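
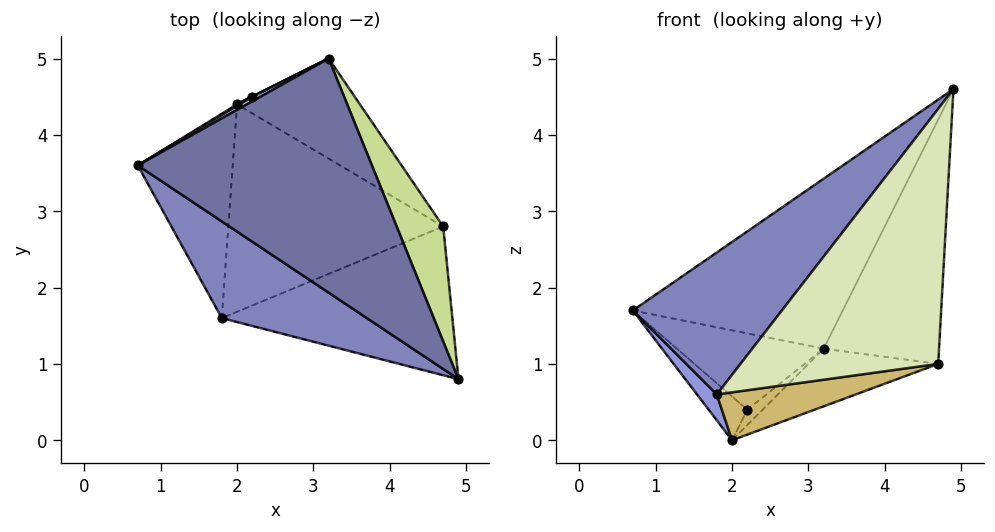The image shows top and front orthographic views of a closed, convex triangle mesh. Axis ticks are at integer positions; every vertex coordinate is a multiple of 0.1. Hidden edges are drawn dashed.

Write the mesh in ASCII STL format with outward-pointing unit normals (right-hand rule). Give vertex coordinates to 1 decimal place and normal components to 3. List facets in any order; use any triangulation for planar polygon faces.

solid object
 facet normal -0.165 0.579 0.798
  outer loop
   vertex 3.2 5.0 1.2
   vertex 0.7 3.6 1.7
   vertex 4.9 0.8 4.6
  endloop
 endfacet
 facet normal -0.685 -0.602 0.410
  outer loop
   vertex 1.8 1.6 0.6
   vertex 4.9 0.8 4.6
   vertex 0.7 3.6 1.7
  endloop
 endfacet
 facet normal -0.773 -0.080 -0.629
  outer loop
   vertex 1.8 1.6 0.6
   vertex 0.7 3.6 1.7
   vertex 2.0 4.4 0.0
  endloop
 endfacet
 facet normal -0.480 0.876 0.053
  outer loop
   vertex 2.2 4.5 0.4
   vertex 0.7 3.6 1.7
   vertex 3.2 5.0 1.2
  endloop
 endfacet
 facet normal -0.495 0.868 0.030
  outer loop
   vertex 2.2 4.5 0.4
   vertex 2.0 4.4 0.0
   vertex 0.7 3.6 1.7
  endloop
 endfacet
 facet normal -0.447 0.894 0.000
  outer loop
   vertex 2.2 4.5 0.4
   vertex 3.2 5.0 1.2
   vertex 2.0 4.4 0.0
  endloop
 endfacet
 facet normal 0.811 0.530 0.249
  outer loop
   vertex 4.7 2.8 1.0
   vertex 3.2 5.0 1.2
   vertex 4.9 0.8 4.6
  endloop
 endfacet
 facet normal 0.393 -0.795 -0.463
  outer loop
   vertex 4.7 2.8 1.0
   vertex 4.9 0.8 4.6
   vertex 1.8 1.6 0.6
  endloop
 endfacet
 facet normal 0.525 0.425 -0.737
  outer loop
   vertex 4.7 2.8 1.0
   vertex 2.0 4.4 0.0
   vertex 3.2 5.0 1.2
  endloop
 endfacet
 facet normal 0.222 -0.219 -0.950
  outer loop
   vertex 4.7 2.8 1.0
   vertex 1.8 1.6 0.6
   vertex 2.0 4.4 0.0
  endloop
 endfacet
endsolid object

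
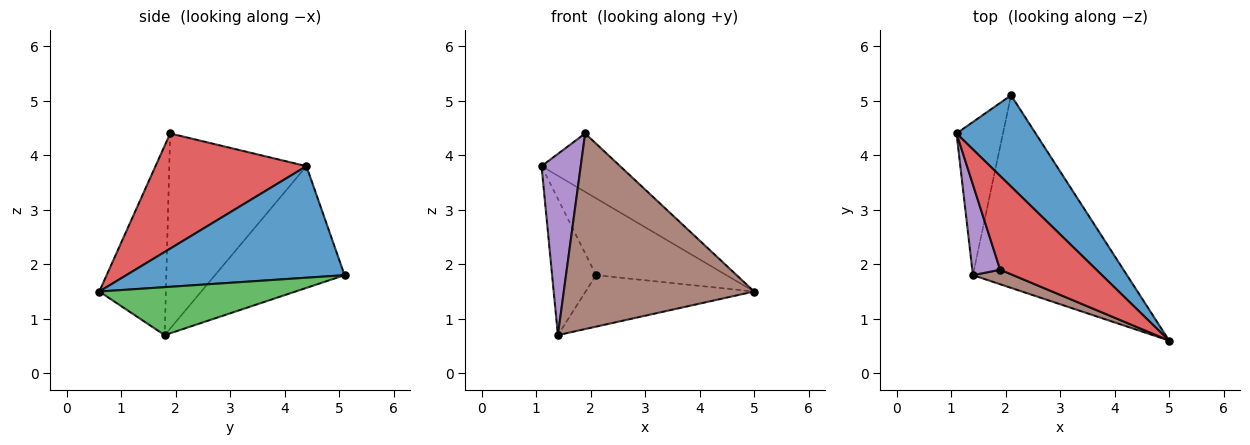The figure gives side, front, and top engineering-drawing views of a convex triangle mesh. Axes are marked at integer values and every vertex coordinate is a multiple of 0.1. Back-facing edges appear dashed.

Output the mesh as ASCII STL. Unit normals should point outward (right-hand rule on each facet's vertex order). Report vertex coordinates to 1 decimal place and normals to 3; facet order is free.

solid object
 facet normal 0.733 0.438 0.520
  outer loop
   vertex 2.1 5.1 1.8
   vertex 1.1 4.4 3.8
   vertex 5.0 0.6 1.5
  endloop
 endfacet
 facet normal -0.891 0.302 -0.340
  outer loop
   vertex 2.1 5.1 1.8
   vertex 1.4 1.8 0.7
   vertex 1.1 4.4 3.8
  endloop
 endfacet
 facet normal 0.288 0.247 -0.925
  outer loop
   vertex 2.1 5.1 1.8
   vertex 5.0 0.6 1.5
   vertex 1.4 1.8 0.7
  endloop
 endfacet
 facet normal 0.713 0.371 0.595
  outer loop
   vertex 1.9 1.9 4.4
   vertex 5.0 0.6 1.5
   vertex 1.1 4.4 3.8
  endloop
 endfacet
 facet normal -0.953 -0.272 0.136
  outer loop
   vertex 1.9 1.9 4.4
   vertex 1.1 4.4 3.8
   vertex 1.4 1.8 0.7
  endloop
 endfacet
 facet normal -0.329 -0.942 0.070
  outer loop
   vertex 1.9 1.9 4.4
   vertex 1.4 1.8 0.7
   vertex 5.0 0.6 1.5
  endloop
 endfacet
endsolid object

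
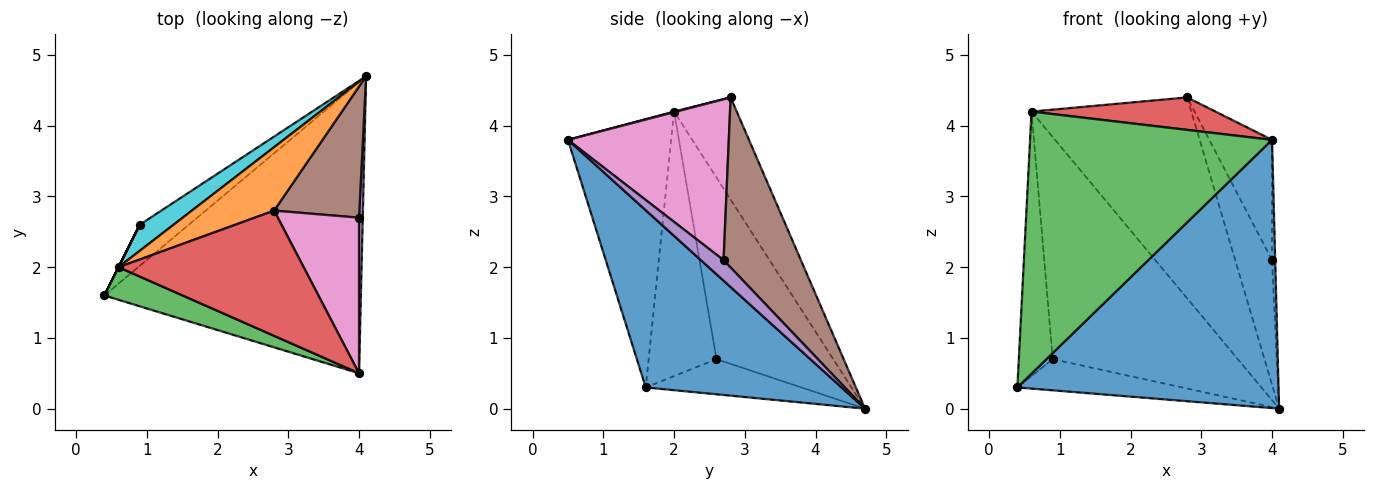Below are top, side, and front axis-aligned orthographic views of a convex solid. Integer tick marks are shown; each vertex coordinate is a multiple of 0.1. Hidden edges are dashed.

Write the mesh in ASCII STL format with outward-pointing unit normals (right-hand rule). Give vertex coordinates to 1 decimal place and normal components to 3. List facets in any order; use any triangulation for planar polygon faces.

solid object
 facet normal 0.453 -0.604 -0.656
  outer loop
   vertex 4.0 0.5 3.8
   vertex 0.4 1.6 0.3
   vertex 4.1 4.7 0.0
  endloop
 endfacet
 facet normal -0.350 0.893 0.282
  outer loop
   vertex 0.6 2.0 4.2
   vertex 2.8 2.8 4.4
   vertex 4.1 4.7 0.0
  endloop
 endfacet
 facet normal -0.390 -0.914 0.114
  outer loop
   vertex 0.6 2.0 4.2
   vertex 0.4 1.6 0.3
   vertex 4.0 0.5 3.8
  endloop
 endfacet
 facet normal 0.003 -0.251 0.968
  outer loop
   vertex 0.6 2.0 4.2
   vertex 4.0 0.5 3.8
   vertex 2.8 2.8 4.4
  endloop
 endfacet
 facet normal 0.975 0.136 0.176
  outer loop
   vertex 4.0 2.7 2.1
   vertex 4.0 0.5 3.8
   vertex 4.1 4.7 0.0
  endloop
 endfacet
 facet normal 0.823 0.392 0.412
  outer loop
   vertex 4.0 2.7 2.1
   vertex 4.1 4.7 0.0
   vertex 2.8 2.8 4.4
  endloop
 endfacet
 facet normal 0.843 0.329 0.426
  outer loop
   vertex 4.0 2.7 2.1
   vertex 2.8 2.8 4.4
   vertex 4.0 0.5 3.8
  endloop
 endfacet
 facet normal -0.496 0.525 -0.692
  outer loop
   vertex 0.9 2.6 0.7
   vertex 4.1 4.7 0.0
   vertex 0.4 1.6 0.3
  endloop
 endfacet
 facet normal -0.894 0.447 0.000
  outer loop
   vertex 0.9 2.6 0.7
   vertex 0.4 1.6 0.3
   vertex 0.6 2.0 4.2
  endloop
 endfacet
 facet normal -0.531 0.842 0.099
  outer loop
   vertex 0.9 2.6 0.7
   vertex 0.6 2.0 4.2
   vertex 4.1 4.7 0.0
  endloop
 endfacet
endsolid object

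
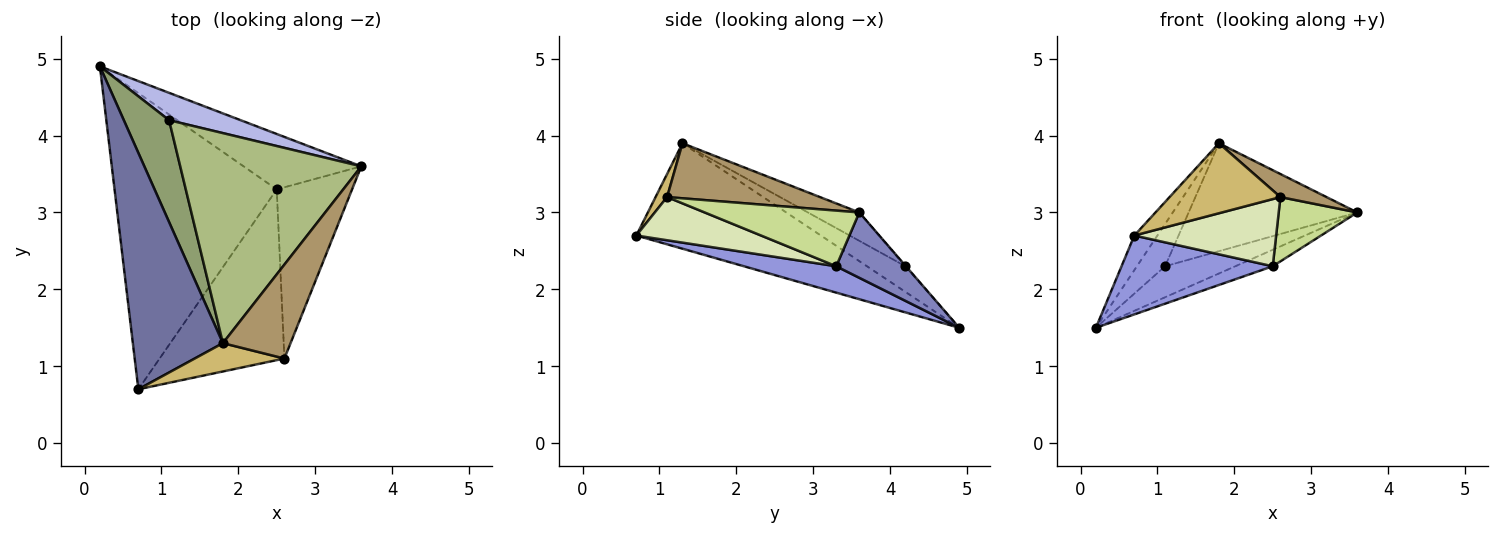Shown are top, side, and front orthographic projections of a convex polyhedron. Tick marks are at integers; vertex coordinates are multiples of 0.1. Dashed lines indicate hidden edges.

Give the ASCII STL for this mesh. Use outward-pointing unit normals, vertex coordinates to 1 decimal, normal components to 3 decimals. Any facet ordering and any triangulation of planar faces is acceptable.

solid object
 facet normal -0.757 0.095 0.647
  outer loop
   vertex 1.8 1.3 3.9
   vertex 0.2 4.9 1.5
   vertex 0.7 0.7 2.7
  endloop
 endfacet
 facet normal 0.470 0.252 -0.846
  outer loop
   vertex 2.5 3.3 2.3
   vertex 0.2 4.9 1.5
   vertex 3.6 3.6 3.0
  endloop
 endfacet
 facet normal 0.155 -0.254 -0.955
  outer loop
   vertex 2.5 3.3 2.3
   vertex 0.7 0.7 2.7
   vertex 0.2 4.9 1.5
  endloop
 endfacet
 facet normal -0.005 0.750 0.662
  outer loop
   vertex 1.1 4.2 2.3
   vertex 3.6 3.6 3.0
   vertex 0.2 4.9 1.5
  endloop
 endfacet
 facet normal -0.463 0.340 0.818
  outer loop
   vertex 1.1 4.2 2.3
   vertex 0.2 4.9 1.5
   vertex 1.8 1.3 3.9
  endloop
 endfacet
 facet normal -0.138 0.453 0.881
  outer loop
   vertex 1.1 4.2 2.3
   vertex 1.8 1.3 3.9
   vertex 3.6 3.6 3.0
  endloop
 endfacet
 facet normal 0.569 -0.289 -0.770
  outer loop
   vertex 2.6 1.1 3.2
   vertex 2.5 3.3 2.3
   vertex 3.6 3.6 3.0
  endloop
 endfacet
 facet normal 0.306 -0.348 -0.886
  outer loop
   vertex 2.6 1.1 3.2
   vertex 0.7 0.7 2.7
   vertex 2.5 3.3 2.3
  endloop
 endfacet
 facet normal 0.620 -0.187 0.762
  outer loop
   vertex 2.6 1.1 3.2
   vertex 3.6 3.6 3.0
   vertex 1.8 1.3 3.9
  endloop
 endfacet
 facet normal 0.096 -0.923 0.373
  outer loop
   vertex 2.6 1.1 3.2
   vertex 1.8 1.3 3.9
   vertex 0.7 0.7 2.7
  endloop
 endfacet
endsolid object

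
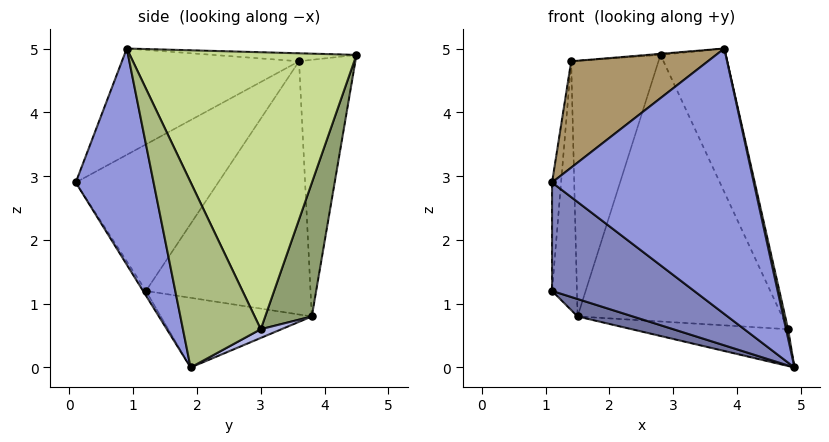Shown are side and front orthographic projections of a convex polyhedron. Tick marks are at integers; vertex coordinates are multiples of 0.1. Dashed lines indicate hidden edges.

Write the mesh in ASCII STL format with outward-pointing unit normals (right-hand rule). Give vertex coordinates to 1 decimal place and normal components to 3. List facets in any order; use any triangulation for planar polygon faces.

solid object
 facet normal -0.282 -0.103 -0.954
  outer loop
   vertex 1.5 3.8 0.8
   vertex 4.9 1.9 0.0
   vertex 1.1 1.2 1.2
  endloop
 endfacet
 facet normal -0.017 -0.839 -0.543
  outer loop
   vertex 1.1 0.1 2.9
   vertex 1.1 1.2 1.2
   vertex 4.9 1.9 0.0
  endloop
 endfacet
 facet normal 0.358 -0.928 -0.107
  outer loop
   vertex 1.1 0.1 2.9
   vertex 4.9 1.9 0.0
   vertex 3.8 0.9 5.0
  endloop
 endfacet
 facet normal 0.064 0.482 -0.874
  outer loop
   vertex 4.8 3.0 0.6
   vertex 4.9 1.9 0.0
   vertex 1.5 3.8 0.8
  endloop
 endfacet
 facet normal 0.216 0.949 -0.230
  outer loop
   vertex 4.8 3.0 0.6
   vertex 1.5 3.8 0.8
   vertex 2.8 4.5 4.9
  endloop
 endfacet
 facet normal 0.977 -0.026 0.210
  outer loop
   vertex 4.8 3.0 0.6
   vertex 3.8 0.9 5.0
   vertex 4.9 1.9 0.0
  endloop
 endfacet
 facet normal 0.907 0.261 0.331
  outer loop
   vertex 4.8 3.0 0.6
   vertex 2.8 4.5 4.9
   vertex 3.8 0.9 5.0
  endloop
 endfacet
 facet normal -0.076 0.007 0.997
  outer loop
   vertex 1.4 3.6 4.8
   vertex 3.8 0.9 5.0
   vertex 2.8 4.5 4.9
  endloop
 endfacet
 facet normal -0.494 -0.382 0.781
  outer loop
   vertex 1.4 3.6 4.8
   vertex 1.1 0.1 2.9
   vertex 3.8 0.9 5.0
  endloop
 endfacet
 facet normal -0.542 0.840 0.028
  outer loop
   vertex 1.4 3.6 4.8
   vertex 2.8 4.5 4.9
   vertex 1.5 3.8 0.8
  endloop
 endfacet
 facet normal -0.989 0.149 -0.017
  outer loop
   vertex 1.4 3.6 4.8
   vertex 1.5 3.8 0.8
   vertex 1.1 1.2 1.2
  endloop
 endfacet
 facet normal -0.997 0.063 0.041
  outer loop
   vertex 1.4 3.6 4.8
   vertex 1.1 1.2 1.2
   vertex 1.1 0.1 2.9
  endloop
 endfacet
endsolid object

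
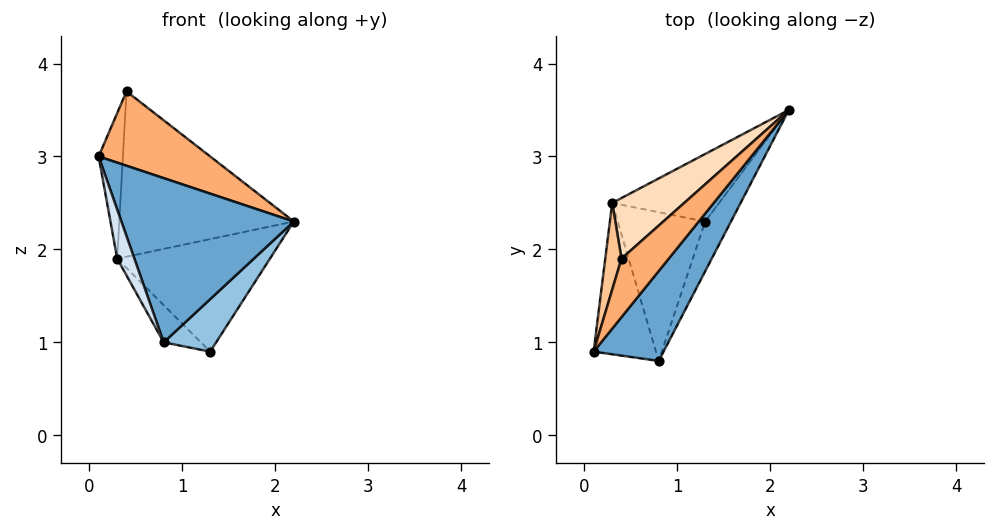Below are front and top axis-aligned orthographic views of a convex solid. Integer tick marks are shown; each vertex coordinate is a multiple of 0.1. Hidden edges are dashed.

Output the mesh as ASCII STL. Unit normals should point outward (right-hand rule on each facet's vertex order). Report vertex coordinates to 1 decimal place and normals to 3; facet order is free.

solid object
 facet normal 0.780 -0.549 0.300
  outer loop
   vertex 0.8 0.8 1.0
   vertex 2.2 3.5 2.3
   vertex 0.1 0.9 3.0
  endloop
 endfacet
 facet normal 0.898 -0.319 -0.303
  outer loop
   vertex 1.3 2.3 0.9
   vertex 2.2 3.5 2.3
   vertex 0.8 0.8 1.0
  endloop
 endfacet
 facet normal -0.324 0.811 -0.487
  outer loop
   vertex 0.3 2.5 1.9
   vertex 2.2 3.5 2.3
   vertex 1.3 2.3 0.9
  endloop
 endfacet
 facet normal -0.940 -0.105 -0.324
  outer loop
   vertex 0.3 2.5 1.9
   vertex 0.8 0.8 1.0
   vertex 0.1 0.9 3.0
  endloop
 endfacet
 facet normal -0.678 0.178 -0.713
  outer loop
   vertex 0.3 2.5 1.9
   vertex 1.3 2.3 0.9
   vertex 0.8 0.8 1.0
  endloop
 endfacet
 facet normal 0.763 -0.509 0.400
  outer loop
   vertex 0.4 1.9 3.7
   vertex 0.1 0.9 3.0
   vertex 2.2 3.5 2.3
  endloop
 endfacet
 facet normal -0.971 0.206 0.122
  outer loop
   vertex 0.4 1.9 3.7
   vertex 0.3 2.5 1.9
   vertex 0.1 0.9 3.0
  endloop
 endfacet
 facet normal -0.493 0.817 0.300
  outer loop
   vertex 0.4 1.9 3.7
   vertex 2.2 3.5 2.3
   vertex 0.3 2.5 1.9
  endloop
 endfacet
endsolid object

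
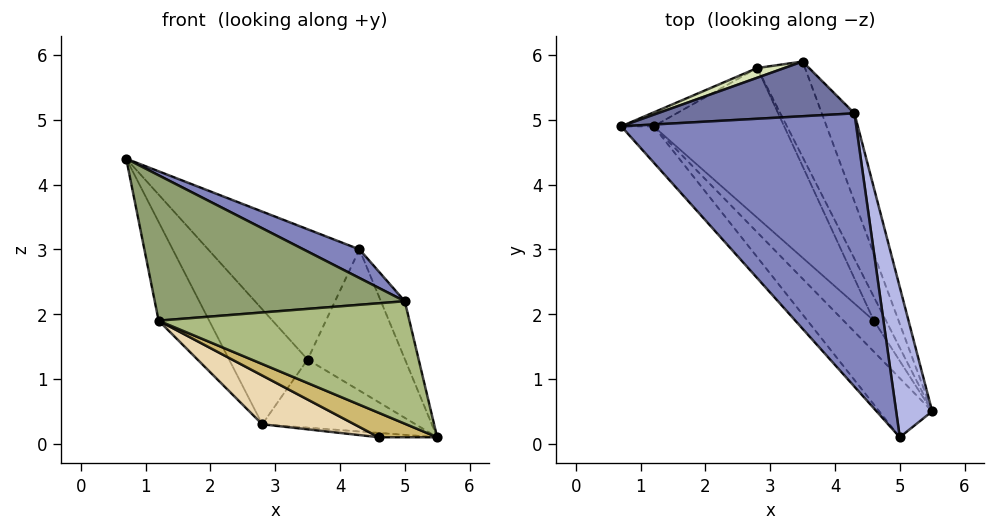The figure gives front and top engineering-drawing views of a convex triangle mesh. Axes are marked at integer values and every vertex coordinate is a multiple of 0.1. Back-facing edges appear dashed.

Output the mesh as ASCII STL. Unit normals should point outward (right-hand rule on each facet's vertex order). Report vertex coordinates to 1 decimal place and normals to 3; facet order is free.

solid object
 facet normal 0.099 0.918 0.385
  outer loop
   vertex 4.3 5.1 3.0
   vertex 3.5 5.9 1.3
   vertex 0.7 4.9 4.4
  endloop
 endfacet
 facet normal 0.365 -0.097 0.926
  outer loop
   vertex 4.3 5.1 3.0
   vertex 0.7 4.9 4.4
   vertex 5.0 0.1 2.2
  endloop
 endfacet
 facet normal 0.892 0.384 -0.239
  outer loop
   vertex 4.3 5.1 3.0
   vertex 5.5 0.5 0.1
   vertex 3.5 5.9 1.3
  endloop
 endfacet
 facet normal 0.964 0.095 0.248
  outer loop
   vertex 4.3 5.1 3.0
   vertex 5.0 0.1 2.2
   vertex 5.5 0.5 0.1
  endloop
 endfacet
 facet normal -0.770 -0.619 -0.154
  outer loop
   vertex 1.2 4.9 1.9
   vertex 5.0 0.1 2.2
   vertex 0.7 4.9 4.4
  endloop
 endfacet
 facet normal -0.741 -0.605 -0.292
  outer loop
   vertex 1.2 4.9 1.9
   vertex 5.5 0.5 0.1
   vertex 5.0 0.1 2.2
  endloop
 endfacet
 facet normal 0.734 0.395 -0.553
  outer loop
   vertex 2.8 5.8 0.3
   vertex 3.5 5.9 1.3
   vertex 5.5 0.5 0.1
  endloop
 endfacet
 facet normal -0.254 0.964 0.081
  outer loop
   vertex 2.8 5.8 0.3
   vertex 0.7 4.9 4.4
   vertex 3.5 5.9 1.3
  endloop
 endfacet
 facet normal -0.571 0.813 -0.114
  outer loop
   vertex 2.8 5.8 0.3
   vertex 1.2 4.9 1.9
   vertex 0.7 4.9 4.4
  endloop
 endfacet
 facet normal -0.693 -0.446 -0.567
  outer loop
   vertex 4.6 1.9 0.1
   vertex 5.5 0.5 0.1
   vertex 1.2 4.9 1.9
  endloop
 endfacet
 facet normal 0.268 0.172 -0.948
  outer loop
   vertex 4.6 1.9 0.1
   vertex 2.8 5.8 0.3
   vertex 5.5 0.5 0.1
  endloop
 endfacet
 facet normal -0.613 -0.245 -0.751
  outer loop
   vertex 4.6 1.9 0.1
   vertex 1.2 4.9 1.9
   vertex 2.8 5.8 0.3
  endloop
 endfacet
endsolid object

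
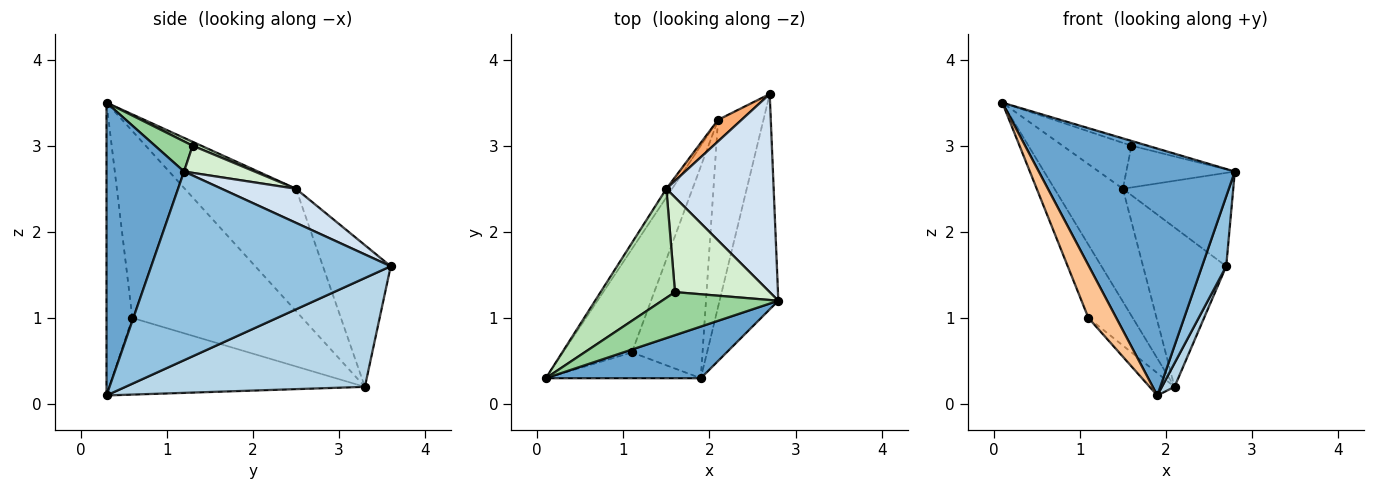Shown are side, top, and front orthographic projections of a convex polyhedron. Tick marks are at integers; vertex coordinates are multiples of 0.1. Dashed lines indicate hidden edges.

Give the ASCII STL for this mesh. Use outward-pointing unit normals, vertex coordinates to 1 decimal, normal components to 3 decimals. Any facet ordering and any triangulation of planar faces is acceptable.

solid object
 facet normal 0.361 -0.913 0.191
  outer loop
   vertex 1.9 0.3 0.1
   vertex 2.8 1.2 2.7
   vertex 0.1 0.3 3.5
  endloop
 endfacet
 facet normal 0.950 -0.096 -0.296
  outer loop
   vertex 1.9 0.3 0.1
   vertex 2.7 3.6 1.6
   vertex 2.8 1.2 2.7
  endloop
 endfacet
 facet normal 0.922 -0.049 -0.385
  outer loop
   vertex 2.1 3.3 0.2
   vertex 2.7 3.6 1.6
   vertex 1.9 0.3 0.1
  endloop
 endfacet
 facet normal 0.276 0.410 0.869
  outer loop
   vertex 1.5 2.5 2.5
   vertex 2.8 1.2 2.7
   vertex 2.7 3.6 1.6
  endloop
 endfacet
 facet normal -0.851 0.523 -0.040
  outer loop
   vertex 1.5 2.5 2.5
   vertex 2.1 3.3 0.2
   vertex 0.1 0.3 3.5
  endloop
 endfacet
 facet normal -0.628 0.771 0.104
  outer loop
   vertex 1.5 2.5 2.5
   vertex 2.7 3.6 1.6
   vertex 2.1 3.3 0.2
  endloop
 endfacet
 facet normal -0.640 -0.690 -0.339
  outer loop
   vertex 1.1 0.6 1.0
   vertex 1.9 0.3 0.1
   vertex 0.1 0.3 3.5
  endloop
 endfacet
 facet normal -0.911 0.238 -0.336
  outer loop
   vertex 1.1 0.6 1.0
   vertex 0.1 0.3 3.5
   vertex 2.1 3.3 0.2
  endloop
 endfacet
 facet normal -0.734 0.071 -0.676
  outer loop
   vertex 1.1 0.6 1.0
   vertex 2.1 3.3 0.2
   vertex 1.9 0.3 0.1
  endloop
 endfacet
 facet normal 0.250 0.107 0.962
  outer loop
   vertex 1.6 1.3 3.0
   vertex 0.1 0.3 3.5
   vertex 2.8 1.2 2.7
  endloop
 endfacet
 facet normal 0.048 0.388 0.921
  outer loop
   vertex 1.6 1.3 3.0
   vertex 1.5 2.5 2.5
   vertex 0.1 0.3 3.5
  endloop
 endfacet
 facet normal 0.254 0.390 0.885
  outer loop
   vertex 1.6 1.3 3.0
   vertex 2.8 1.2 2.7
   vertex 1.5 2.5 2.5
  endloop
 endfacet
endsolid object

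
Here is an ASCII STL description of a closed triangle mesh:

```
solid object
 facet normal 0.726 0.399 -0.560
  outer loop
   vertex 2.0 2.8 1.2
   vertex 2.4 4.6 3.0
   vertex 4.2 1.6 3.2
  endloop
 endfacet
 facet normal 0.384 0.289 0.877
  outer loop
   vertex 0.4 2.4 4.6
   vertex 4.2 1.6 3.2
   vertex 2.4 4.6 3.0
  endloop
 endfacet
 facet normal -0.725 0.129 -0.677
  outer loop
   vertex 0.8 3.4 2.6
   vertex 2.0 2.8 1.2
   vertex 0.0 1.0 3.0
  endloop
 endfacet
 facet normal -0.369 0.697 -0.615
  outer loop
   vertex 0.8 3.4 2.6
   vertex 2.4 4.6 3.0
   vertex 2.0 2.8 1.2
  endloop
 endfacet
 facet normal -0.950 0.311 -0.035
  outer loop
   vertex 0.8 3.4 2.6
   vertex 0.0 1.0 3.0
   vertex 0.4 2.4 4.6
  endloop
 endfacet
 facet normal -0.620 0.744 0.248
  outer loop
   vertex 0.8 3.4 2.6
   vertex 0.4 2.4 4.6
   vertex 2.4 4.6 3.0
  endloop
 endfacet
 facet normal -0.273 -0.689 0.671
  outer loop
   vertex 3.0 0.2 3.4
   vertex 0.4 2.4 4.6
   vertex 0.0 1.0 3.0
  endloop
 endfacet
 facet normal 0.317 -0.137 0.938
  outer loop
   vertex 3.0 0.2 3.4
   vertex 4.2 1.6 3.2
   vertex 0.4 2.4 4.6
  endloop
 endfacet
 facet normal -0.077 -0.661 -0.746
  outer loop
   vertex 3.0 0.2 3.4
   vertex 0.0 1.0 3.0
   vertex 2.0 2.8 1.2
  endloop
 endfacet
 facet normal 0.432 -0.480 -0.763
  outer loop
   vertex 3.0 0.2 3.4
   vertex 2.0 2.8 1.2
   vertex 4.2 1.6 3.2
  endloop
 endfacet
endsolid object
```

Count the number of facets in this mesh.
10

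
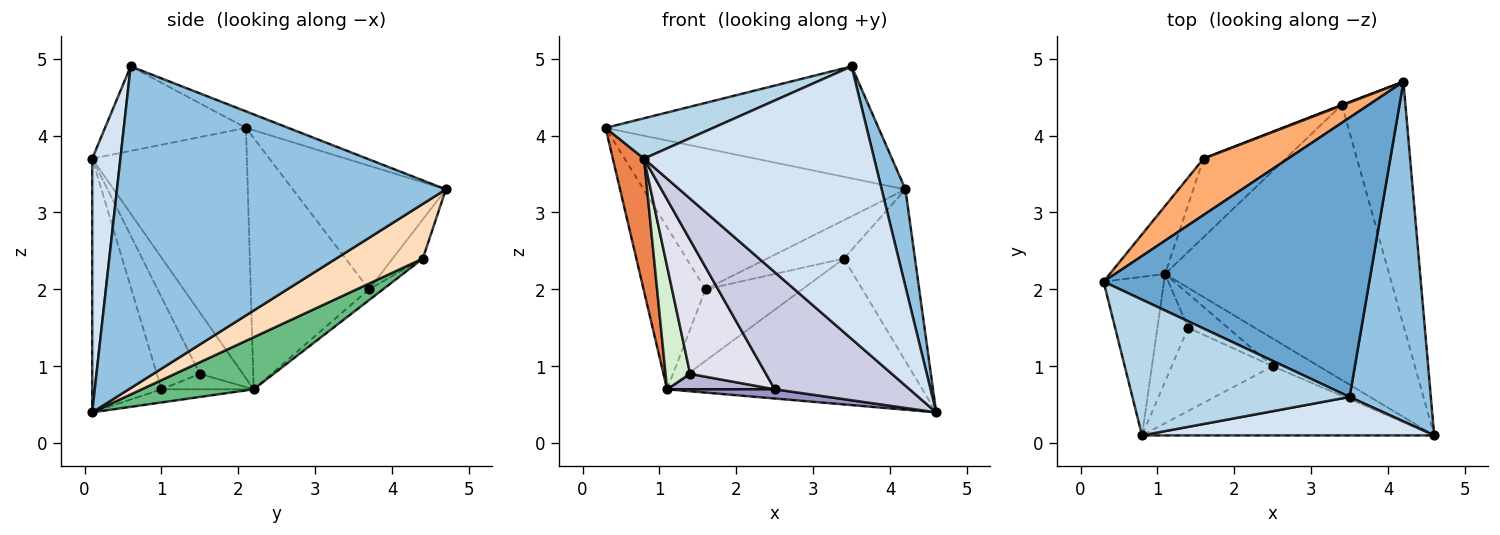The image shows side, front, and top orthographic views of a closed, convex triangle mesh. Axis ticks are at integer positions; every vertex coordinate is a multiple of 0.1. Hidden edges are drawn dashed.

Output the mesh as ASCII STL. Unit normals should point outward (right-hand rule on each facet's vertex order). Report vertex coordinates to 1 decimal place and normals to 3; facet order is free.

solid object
 facet normal -0.058 0.371 0.927
  outer loop
   vertex 3.5 0.6 4.9
   vertex 4.2 4.7 3.3
   vertex 0.3 2.1 4.1
  endloop
 endfacet
 facet normal 0.967 -0.070 0.244
  outer loop
   vertex 3.5 0.6 4.9
   vertex 4.6 0.1 0.4
   vertex 4.2 4.7 3.3
  endloop
 endfacet
 facet normal -0.350 -0.267 0.898
  outer loop
   vertex 0.8 0.1 3.7
   vertex 3.5 0.6 4.9
   vertex 0.3 2.1 4.1
  endloop
 endfacet
 facet normal 0.120 -0.983 0.139
  outer loop
   vertex 0.8 0.1 3.7
   vertex 4.6 0.1 0.4
   vertex 3.5 0.6 4.9
  endloop
 endfacet
 facet normal -0.954 -0.192 -0.230
  outer loop
   vertex 0.8 0.1 3.7
   vertex 0.3 2.1 4.1
   vertex 1.1 2.2 0.7
  endloop
 endfacet
 facet normal -0.477 0.816 0.326
  outer loop
   vertex 1.6 3.7 2.0
   vertex 0.3 2.1 4.1
   vertex 4.2 4.7 3.3
  endloop
 endfacet
 facet normal -0.869 0.456 -0.191
  outer loop
   vertex 1.6 3.7 2.0
   vertex 1.1 2.2 0.7
   vertex 0.3 2.1 4.1
  endloop
 endfacet
 facet normal 0.575 0.471 -0.668
  outer loop
   vertex 3.4 4.4 2.4
   vertex 4.2 4.7 3.3
   vertex 4.6 0.1 0.4
  endloop
 endfacet
 facet normal 0.201 0.459 -0.866
  outer loop
   vertex 3.4 4.4 2.4
   vertex 4.6 0.1 0.4
   vertex 1.1 2.2 0.7
  endloop
 endfacet
 facet normal -0.365 0.931 0.014
  outer loop
   vertex 3.4 4.4 2.4
   vertex 1.6 3.7 2.0
   vertex 4.2 4.7 3.3
  endloop
 endfacet
 facet normal -0.097 0.670 -0.736
  outer loop
   vertex 3.4 4.4 2.4
   vertex 1.1 2.2 0.7
   vertex 1.6 3.7 2.0
  endloop
 endfacet
 facet normal -0.796 -0.455 -0.398
  outer loop
   vertex 1.4 1.5 0.9
   vertex 0.8 0.1 3.7
   vertex 1.1 2.2 0.7
  endloop
 endfacet
 facet normal -0.262 -0.305 -0.916
  outer loop
   vertex 2.5 1.0 0.7
   vertex 1.1 2.2 0.7
   vertex 4.6 0.1 0.4
  endloop
 endfacet
 facet normal -0.333 -0.388 -0.859
  outer loop
   vertex 2.5 1.0 0.7
   vertex 1.4 1.5 0.9
   vertex 1.1 2.2 0.7
  endloop
 endfacet
 facet normal -0.404 -0.788 -0.465
  outer loop
   vertex 2.5 1.0 0.7
   vertex 4.6 0.1 0.4
   vertex 0.8 0.1 3.7
  endloop
 endfacet
 facet normal -0.434 -0.765 -0.476
  outer loop
   vertex 2.5 1.0 0.7
   vertex 0.8 0.1 3.7
   vertex 1.4 1.5 0.9
  endloop
 endfacet
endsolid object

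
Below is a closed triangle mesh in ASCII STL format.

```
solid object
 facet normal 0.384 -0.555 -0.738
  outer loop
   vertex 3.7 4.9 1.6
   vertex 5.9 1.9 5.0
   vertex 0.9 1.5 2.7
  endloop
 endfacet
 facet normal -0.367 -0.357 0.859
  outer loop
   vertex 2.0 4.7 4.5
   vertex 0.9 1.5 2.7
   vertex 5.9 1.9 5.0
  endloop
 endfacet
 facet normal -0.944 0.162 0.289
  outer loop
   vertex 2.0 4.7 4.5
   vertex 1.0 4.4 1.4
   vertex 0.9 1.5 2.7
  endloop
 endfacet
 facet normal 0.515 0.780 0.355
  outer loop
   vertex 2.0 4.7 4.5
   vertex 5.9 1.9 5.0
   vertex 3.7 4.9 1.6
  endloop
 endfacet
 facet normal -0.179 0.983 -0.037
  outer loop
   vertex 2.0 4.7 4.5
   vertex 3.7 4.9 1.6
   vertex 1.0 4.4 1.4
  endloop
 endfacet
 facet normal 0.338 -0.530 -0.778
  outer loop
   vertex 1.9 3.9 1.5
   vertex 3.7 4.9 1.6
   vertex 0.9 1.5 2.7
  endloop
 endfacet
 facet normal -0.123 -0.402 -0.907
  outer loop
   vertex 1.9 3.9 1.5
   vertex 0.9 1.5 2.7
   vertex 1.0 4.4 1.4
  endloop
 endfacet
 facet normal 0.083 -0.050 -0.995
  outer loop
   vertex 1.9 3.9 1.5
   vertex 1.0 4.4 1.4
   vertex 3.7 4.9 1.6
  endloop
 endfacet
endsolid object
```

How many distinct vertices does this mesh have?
6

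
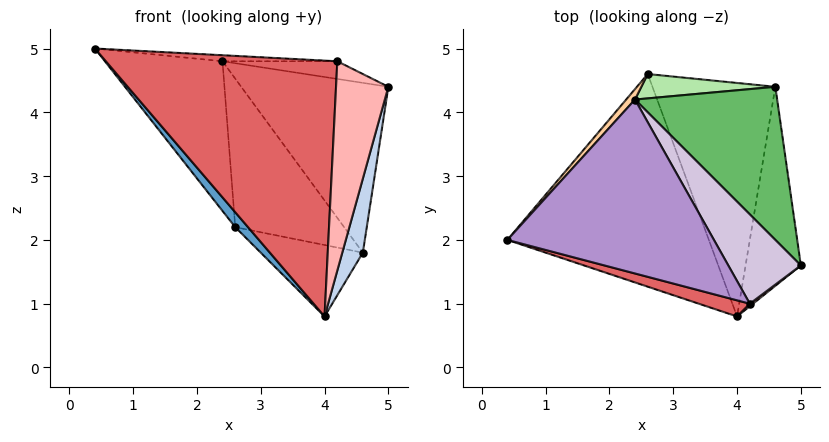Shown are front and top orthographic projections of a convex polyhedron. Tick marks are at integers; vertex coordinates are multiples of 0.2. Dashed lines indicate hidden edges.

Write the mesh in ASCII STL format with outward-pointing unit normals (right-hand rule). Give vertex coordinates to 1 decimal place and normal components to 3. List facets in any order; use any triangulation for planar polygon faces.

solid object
 facet normal -0.765 -0.045 -0.643
  outer loop
   vertex 4.0 0.8 0.8
   vertex 0.4 2.0 5.0
   vertex 2.6 4.6 2.2
  endloop
 endfacet
 facet normal 0.965 -0.092 -0.247
  outer loop
   vertex 4.6 4.4 1.8
   vertex 5.0 1.6 4.4
   vertex 4.0 0.8 0.8
  endloop
 endfacet
 facet normal -0.160 0.289 -0.944
  outer loop
   vertex 4.6 4.4 1.8
   vertex 4.0 0.8 0.8
   vertex 2.6 4.6 2.2
  endloop
 endfacet
 facet normal -0.737 0.674 0.047
  outer loop
   vertex 2.4 4.2 4.8
   vertex 2.6 4.6 2.2
   vertex 0.4 2.0 5.0
  endloop
 endfacet
 facet normal 0.646 0.567 0.511
  outer loop
   vertex 2.4 4.2 4.8
   vertex 5.0 1.6 4.4
   vertex 4.6 4.4 1.8
  endloop
 endfacet
 facet normal 0.130 0.978 0.161
  outer loop
   vertex 2.4 4.2 4.8
   vertex 4.6 4.4 1.8
   vertex 2.6 4.6 2.2
  endloop
 endfacet
 facet normal -0.251 -0.966 0.061
  outer loop
   vertex 4.2 1.0 4.8
   vertex 0.4 2.0 5.0
   vertex 4.0 0.8 0.8
  endloop
 endfacet
 facet normal 0.603 -0.798 0.010
  outer loop
   vertex 4.2 1.0 4.8
   vertex 4.0 0.8 0.8
   vertex 5.0 1.6 4.4
  endloop
 endfacet
 facet normal 0.062 0.035 0.997
  outer loop
   vertex 4.2 1.0 4.8
   vertex 2.4 4.2 4.8
   vertex 0.4 2.0 5.0
  endloop
 endfacet
 facet normal 0.326 0.183 0.927
  outer loop
   vertex 4.2 1.0 4.8
   vertex 5.0 1.6 4.4
   vertex 2.4 4.2 4.8
  endloop
 endfacet
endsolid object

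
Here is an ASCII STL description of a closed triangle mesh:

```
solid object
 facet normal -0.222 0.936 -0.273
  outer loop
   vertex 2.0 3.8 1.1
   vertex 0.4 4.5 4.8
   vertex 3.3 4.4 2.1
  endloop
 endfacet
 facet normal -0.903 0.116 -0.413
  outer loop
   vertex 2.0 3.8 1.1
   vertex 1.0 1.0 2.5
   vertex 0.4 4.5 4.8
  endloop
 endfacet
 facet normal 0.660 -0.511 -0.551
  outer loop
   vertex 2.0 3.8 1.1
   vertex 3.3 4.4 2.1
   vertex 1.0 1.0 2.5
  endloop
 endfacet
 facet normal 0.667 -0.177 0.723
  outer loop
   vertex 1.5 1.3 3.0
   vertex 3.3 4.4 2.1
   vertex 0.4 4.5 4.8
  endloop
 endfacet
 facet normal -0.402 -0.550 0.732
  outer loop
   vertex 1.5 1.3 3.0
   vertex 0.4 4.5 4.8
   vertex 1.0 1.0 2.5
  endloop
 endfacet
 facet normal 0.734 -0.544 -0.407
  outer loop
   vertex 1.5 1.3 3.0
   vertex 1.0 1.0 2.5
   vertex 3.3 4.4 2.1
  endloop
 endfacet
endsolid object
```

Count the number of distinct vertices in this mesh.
5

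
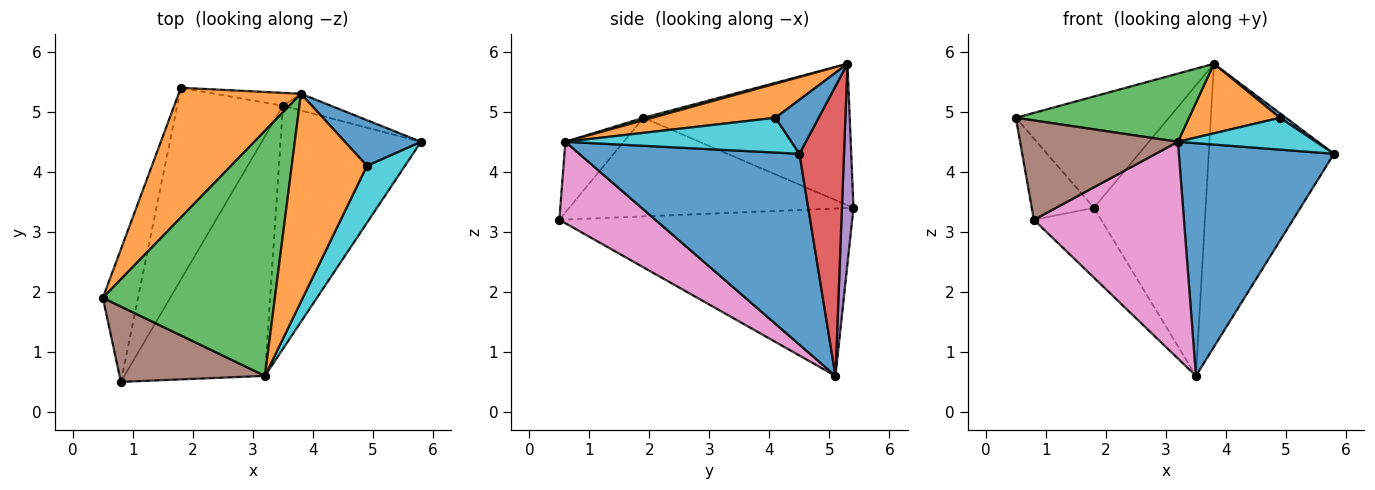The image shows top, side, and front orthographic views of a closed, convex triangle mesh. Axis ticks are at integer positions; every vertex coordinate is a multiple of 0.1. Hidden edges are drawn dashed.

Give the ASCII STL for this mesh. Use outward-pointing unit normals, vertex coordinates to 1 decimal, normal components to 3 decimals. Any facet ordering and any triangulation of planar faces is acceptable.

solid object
 facet normal 0.701 -0.493 -0.515
  outer loop
   vertex 3.2 0.6 4.5
   vertex 3.5 5.1 0.6
   vertex 5.8 4.5 4.3
  endloop
 endfacet
 facet normal -0.660 0.489 0.570
  outer loop
   vertex 3.8 5.3 5.8
   vertex 1.8 5.4 3.4
   vertex 0.5 1.9 4.9
  endloop
 endfacet
 facet normal 0.014 -0.268 0.963
  outer loop
   vertex 3.8 5.3 5.8
   vertex 0.5 1.9 4.9
   vertex 3.2 0.6 4.5
  endloop
 endfacet
 facet normal 0.335 0.941 -0.055
  outer loop
   vertex 3.8 5.3 5.8
   vertex 5.8 4.5 4.3
   vertex 3.5 5.1 0.6
  endloop
 endfacet
 facet normal 0.103 0.994 -0.044
  outer loop
   vertex 3.8 5.3 5.8
   vertex 3.5 5.1 0.6
   vertex 1.8 5.4 3.4
  endloop
 endfacet
 facet normal -0.282 -0.764 0.580
  outer loop
   vertex 0.8 0.5 3.2
   vertex 3.2 0.6 4.5
   vertex 0.5 1.9 4.9
  endloop
 endfacet
 facet normal 0.395 -0.617 -0.681
  outer loop
   vertex 0.8 0.5 3.2
   vertex 3.5 5.1 0.6
   vertex 3.2 0.6 4.5
  endloop
 endfacet
 facet normal -0.923 0.202 -0.329
  outer loop
   vertex 0.8 0.5 3.2
   vertex 0.5 1.9 4.9
   vertex 1.8 5.4 3.4
  endloop
 endfacet
 facet normal -0.830 0.191 -0.524
  outer loop
   vertex 0.8 0.5 3.2
   vertex 1.8 5.4 3.4
   vertex 3.5 5.1 0.6
  endloop
 endfacet
 facet normal 0.624 -0.381 0.682
  outer loop
   vertex 4.9 4.1 4.9
   vertex 3.2 0.6 4.5
   vertex 5.8 4.5 4.3
  endloop
 endfacet
 facet normal 0.577 -0.080 0.813
  outer loop
   vertex 4.9 4.1 4.9
   vertex 5.8 4.5 4.3
   vertex 3.8 5.3 5.8
  endloop
 endfacet
 facet normal 0.395 -0.291 0.871
  outer loop
   vertex 4.9 4.1 4.9
   vertex 3.8 5.3 5.8
   vertex 3.2 0.6 4.5
  endloop
 endfacet
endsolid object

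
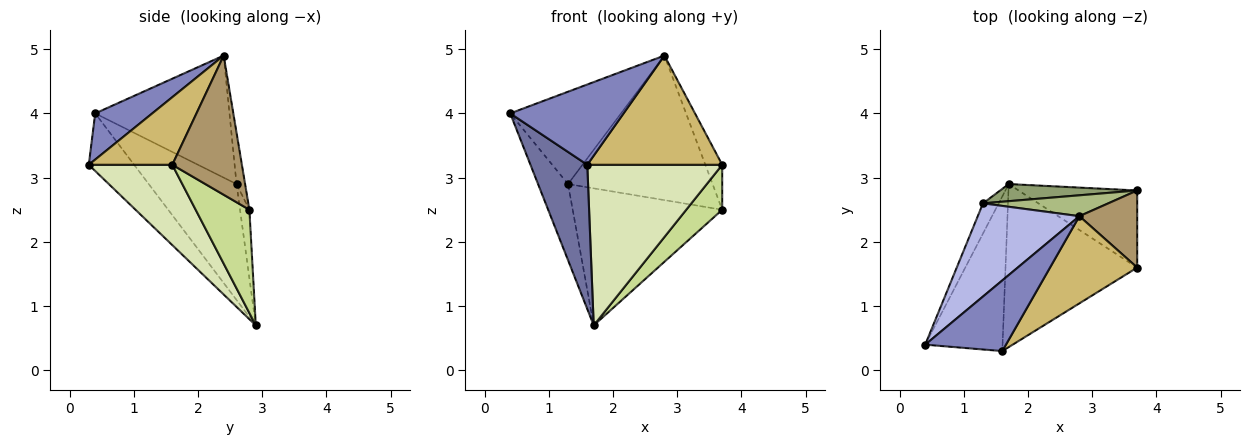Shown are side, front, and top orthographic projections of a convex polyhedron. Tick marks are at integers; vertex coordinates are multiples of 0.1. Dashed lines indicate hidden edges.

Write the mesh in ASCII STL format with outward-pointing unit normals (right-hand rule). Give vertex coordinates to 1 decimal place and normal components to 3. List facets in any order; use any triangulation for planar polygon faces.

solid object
 facet normal -0.478 -0.599 -0.642
  outer loop
   vertex 1.6 0.3 3.2
   vertex 0.4 0.4 4.0
   vertex 1.7 2.9 0.7
  endloop
 endfacet
 facet normal 0.353 -0.702 0.618
  outer loop
   vertex 1.6 0.3 3.2
   vertex 2.8 2.4 4.9
   vertex 0.4 0.4 4.0
  endloop
 endfacet
 facet normal -0.939 0.321 -0.127
  outer loop
   vertex 1.3 2.6 2.9
   vertex 1.7 2.9 0.7
   vertex 0.4 0.4 4.0
  endloop
 endfacet
 facet normal -0.649 0.536 0.540
  outer loop
   vertex 1.3 2.6 2.9
   vertex 0.4 0.4 4.0
   vertex 2.8 2.4 4.9
  endloop
 endfacet
 facet normal -0.062 0.990 0.124
  outer loop
   vertex 1.3 2.6 2.9
   vertex 3.7 2.8 2.5
   vertex 1.7 2.9 0.7
  endloop
 endfacet
 facet normal -0.059 0.988 0.143
  outer loop
   vertex 1.3 2.6 2.9
   vertex 2.8 2.4 4.9
   vertex 3.7 2.8 2.5
  endloop
 endfacet
 facet normal 0.601 -0.403 -0.690
  outer loop
   vertex 3.7 1.6 3.2
   vertex 1.7 2.9 0.7
   vertex 3.7 2.8 2.5
  endloop
 endfacet
 facet normal 0.398 -0.644 -0.653
  outer loop
   vertex 3.7 1.6 3.2
   vertex 1.6 0.3 3.2
   vertex 1.7 2.9 0.7
  endloop
 endfacet
 facet normal 0.901 0.218 0.374
  outer loop
   vertex 3.7 1.6 3.2
   vertex 3.7 2.8 2.5
   vertex 2.8 2.4 4.9
  endloop
 endfacet
 facet normal 0.436 -0.704 0.562
  outer loop
   vertex 3.7 1.6 3.2
   vertex 2.8 2.4 4.9
   vertex 1.6 0.3 3.2
  endloop
 endfacet
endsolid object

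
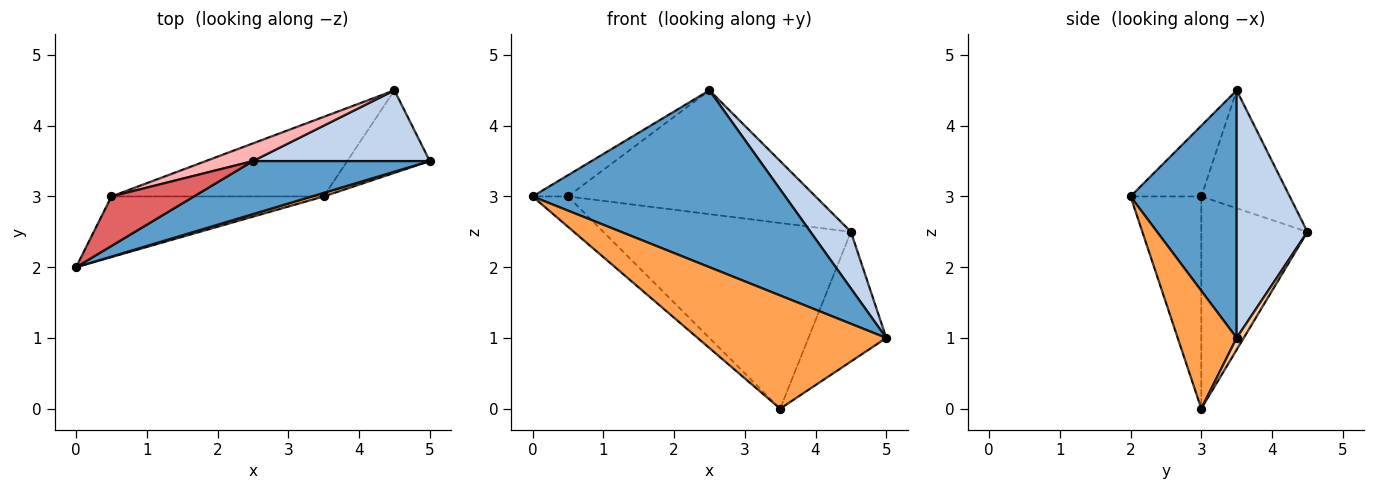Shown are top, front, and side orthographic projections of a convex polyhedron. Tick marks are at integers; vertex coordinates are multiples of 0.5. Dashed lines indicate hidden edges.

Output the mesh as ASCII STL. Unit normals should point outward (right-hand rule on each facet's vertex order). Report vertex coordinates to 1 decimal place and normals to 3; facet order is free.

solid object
 facet normal 0.373 -0.889 0.267
  outer loop
   vertex 2.5 3.5 4.5
   vertex 0.0 2.0 3.0
   vertex 5.0 3.5 1.0
  endloop
 endfacet
 facet normal 0.738 -0.422 0.527
  outer loop
   vertex 2.5 3.5 4.5
   vertex 5.0 3.5 1.0
   vertex 4.5 4.5 2.5
  endloop
 endfacet
 facet normal 0.298 -0.954 0.030
  outer loop
   vertex 3.5 3.0 0.0
   vertex 5.0 3.5 1.0
   vertex 0.0 2.0 3.0
  endloop
 endfacet
 facet normal 0.076 0.841 -0.535
  outer loop
   vertex 3.5 3.0 0.0
   vertex 4.5 4.5 2.5
   vertex 5.0 3.5 1.0
  endloop
 endfacet
 facet normal -0.667 0.333 -0.667
  outer loop
   vertex 0.5 3.0 3.0
   vertex 3.5 3.0 0.0
   vertex 0.0 2.0 3.0
  endloop
 endfacet
 facet normal -0.367 0.855 -0.367
  outer loop
   vertex 0.5 3.0 3.0
   vertex 4.5 4.5 2.5
   vertex 3.5 3.0 0.0
  endloop
 endfacet
 facet normal -0.619 0.309 0.722
  outer loop
   vertex 0.5 3.0 3.0
   vertex 0.0 2.0 3.0
   vertex 2.5 3.5 4.5
  endloop
 endfacet
 facet normal -0.333 0.933 0.133
  outer loop
   vertex 0.5 3.0 3.0
   vertex 2.5 3.5 4.5
   vertex 4.5 4.5 2.5
  endloop
 endfacet
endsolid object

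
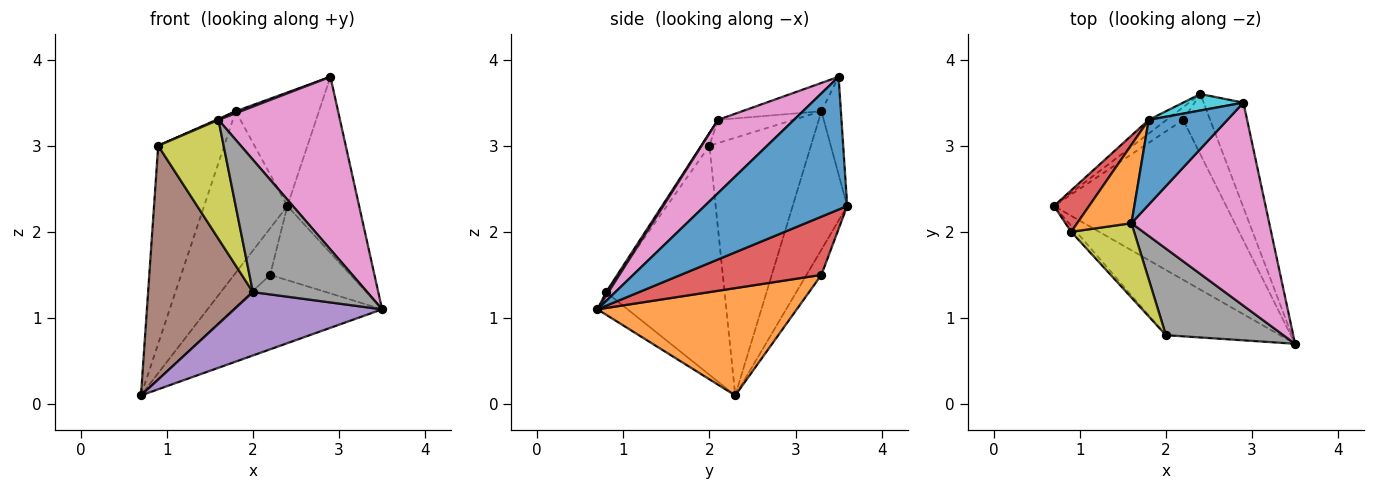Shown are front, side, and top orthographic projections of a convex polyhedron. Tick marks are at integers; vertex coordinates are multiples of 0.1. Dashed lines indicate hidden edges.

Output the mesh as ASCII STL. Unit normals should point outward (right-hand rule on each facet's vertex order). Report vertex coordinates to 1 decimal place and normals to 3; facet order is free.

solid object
 facet normal 0.863 0.434 -0.259
  outer loop
   vertex 2.4 3.6 2.3
   vertex 2.9 3.5 3.8
   vertex 3.5 0.7 1.1
  endloop
 endfacet
 facet normal 0.492 0.367 -0.789
  outer loop
   vertex 2.2 3.3 1.5
   vertex 3.5 0.7 1.1
   vertex 0.7 2.3 0.1
  endloop
 endfacet
 facet normal -0.370 0.896 -0.244
  outer loop
   vertex 2.2 3.3 1.5
   vertex 0.7 2.3 0.1
   vertex 2.4 3.6 2.3
  endloop
 endfacet
 facet normal 0.805 0.460 -0.374
  outer loop
   vertex 2.2 3.3 1.5
   vertex 2.4 3.6 2.3
   vertex 3.5 0.7 1.1
  endloop
 endfacet
 facet normal -0.141 -0.690 -0.710
  outer loop
   vertex 2.0 0.8 1.3
   vertex 0.7 2.3 0.1
   vertex 3.5 0.7 1.1
  endloop
 endfacet
 facet normal -0.749 -0.663 -0.017
  outer loop
   vertex 2.0 0.8 1.3
   vertex 0.9 2.0 3.0
   vertex 0.7 2.3 0.1
  endloop
 endfacet
 facet normal 0.375 -0.601 0.706
  outer loop
   vertex 1.6 2.1 3.3
   vertex 3.5 0.7 1.1
   vertex 2.9 3.5 3.8
  endloop
 endfacet
 facet normal 0.017 -0.837 0.547
  outer loop
   vertex 1.6 2.1 3.3
   vertex 2.0 0.8 1.3
   vertex 3.5 0.7 1.1
  endloop
 endfacet
 facet normal -0.105 -0.843 0.527
  outer loop
   vertex 1.6 2.1 3.3
   vertex 0.9 2.0 3.0
   vertex 2.0 0.8 1.3
  endloop
 endfacet
 facet normal -0.226 0.964 0.140
  outer loop
   vertex 1.8 3.3 3.4
   vertex 2.9 3.5 3.8
   vertex 2.4 3.6 2.3
  endloop
 endfacet
 facet normal -0.338 -0.022 0.941
  outer loop
   vertex 1.8 3.3 3.4
   vertex 1.6 2.1 3.3
   vertex 2.9 3.5 3.8
  endloop
 endfacet
 facet normal -0.393 -0.011 0.920
  outer loop
   vertex 1.8 3.3 3.4
   vertex 0.9 2.0 3.0
   vertex 1.6 2.1 3.3
  endloop
 endfacet
 facet normal -0.547 0.834 -0.071
  outer loop
   vertex 1.8 3.3 3.4
   vertex 2.4 3.6 2.3
   vertex 0.7 2.3 0.1
  endloop
 endfacet
 facet normal -0.833 0.542 0.113
  outer loop
   vertex 1.8 3.3 3.4
   vertex 0.7 2.3 0.1
   vertex 0.9 2.0 3.0
  endloop
 endfacet
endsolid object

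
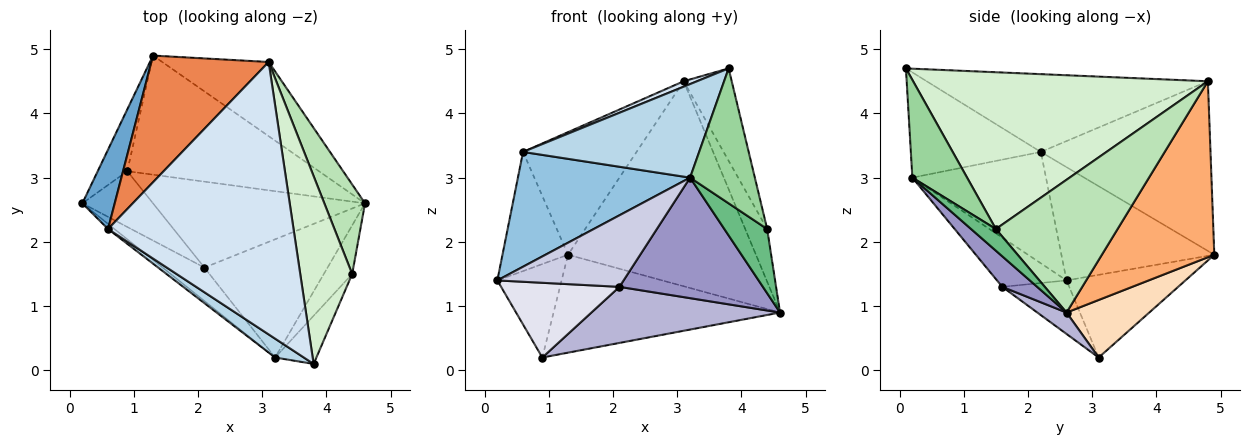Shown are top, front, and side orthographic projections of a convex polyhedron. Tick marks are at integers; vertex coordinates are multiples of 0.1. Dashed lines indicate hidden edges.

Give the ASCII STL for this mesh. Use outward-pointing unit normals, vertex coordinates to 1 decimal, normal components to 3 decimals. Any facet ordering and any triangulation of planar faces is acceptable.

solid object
 facet normal -0.889 0.381 0.254
  outer loop
   vertex 0.6 2.2 3.4
   vertex 1.3 4.9 1.8
   vertex 0.2 2.6 1.4
  endloop
 endfacet
 facet normal -0.613 -0.789 -0.035
  outer loop
   vertex 3.2 0.2 3.0
   vertex 0.6 2.2 3.4
   vertex 0.2 2.6 1.4
  endloop
 endfacet
 facet normal -0.586 -0.794 0.160
  outer loop
   vertex 3.2 0.2 3.0
   vertex 3.8 0.1 4.7
   vertex 0.6 2.2 3.4
  endloop
 endfacet
 facet normal -0.387 -0.018 0.922
  outer loop
   vertex 3.1 4.8 4.5
   vertex 0.6 2.2 3.4
   vertex 3.8 0.1 4.7
  endloop
 endfacet
 facet normal -0.721 0.482 0.498
  outer loop
   vertex 3.1 4.8 4.5
   vertex 1.3 4.9 1.8
   vertex 0.6 2.2 3.4
  endloop
 endfacet
 facet normal 0.490 0.820 -0.297
  outer loop
   vertex 3.1 4.8 4.5
   vertex 4.6 2.6 0.9
   vertex 1.3 4.9 1.8
  endloop
 endfacet
 facet normal -0.839 0.454 -0.300
  outer loop
   vertex 0.9 3.1 0.2
   vertex 0.2 2.6 1.4
   vertex 1.3 4.9 1.8
  endloop
 endfacet
 facet normal 0.226 0.619 -0.752
  outer loop
   vertex 0.9 3.1 0.2
   vertex 1.3 4.9 1.8
   vertex 4.6 2.6 0.9
  endloop
 endfacet
 facet normal 0.419 -0.724 -0.548
  outer loop
   vertex 4.4 1.5 2.2
   vertex 3.2 0.2 3.0
   vertex 4.6 2.6 0.9
  endloop
 endfacet
 facet normal 0.623 -0.737 -0.263
  outer loop
   vertex 4.4 1.5 2.2
   vertex 3.8 0.1 4.7
   vertex 3.2 0.2 3.0
  endloop
 endfacet
 facet normal 0.942 0.170 0.289
  outer loop
   vertex 4.4 1.5 2.2
   vertex 4.6 2.6 0.9
   vertex 3.1 4.8 4.5
  endloop
 endfacet
 facet normal 0.938 0.153 0.311
  outer loop
   vertex 4.4 1.5 2.2
   vertex 3.1 4.8 4.5
   vertex 3.8 0.1 4.7
  endloop
 endfacet
 facet normal 0.171 -0.703 -0.690
  outer loop
   vertex 2.1 1.6 1.3
   vertex 4.6 2.6 0.9
   vertex 3.2 0.2 3.0
  endloop
 endfacet
 facet normal 0.084 -0.545 -0.834
  outer loop
   vertex 2.1 1.6 1.3
   vertex 0.9 3.1 0.2
   vertex 4.6 2.6 0.9
  endloop
 endfacet
 facet normal -0.447 -0.811 -0.379
  outer loop
   vertex 2.1 1.6 1.3
   vertex 3.2 0.2 3.0
   vertex 0.2 2.6 1.4
  endloop
 endfacet
 facet normal -0.413 -0.730 -0.545
  outer loop
   vertex 2.1 1.6 1.3
   vertex 0.2 2.6 1.4
   vertex 0.9 3.1 0.2
  endloop
 endfacet
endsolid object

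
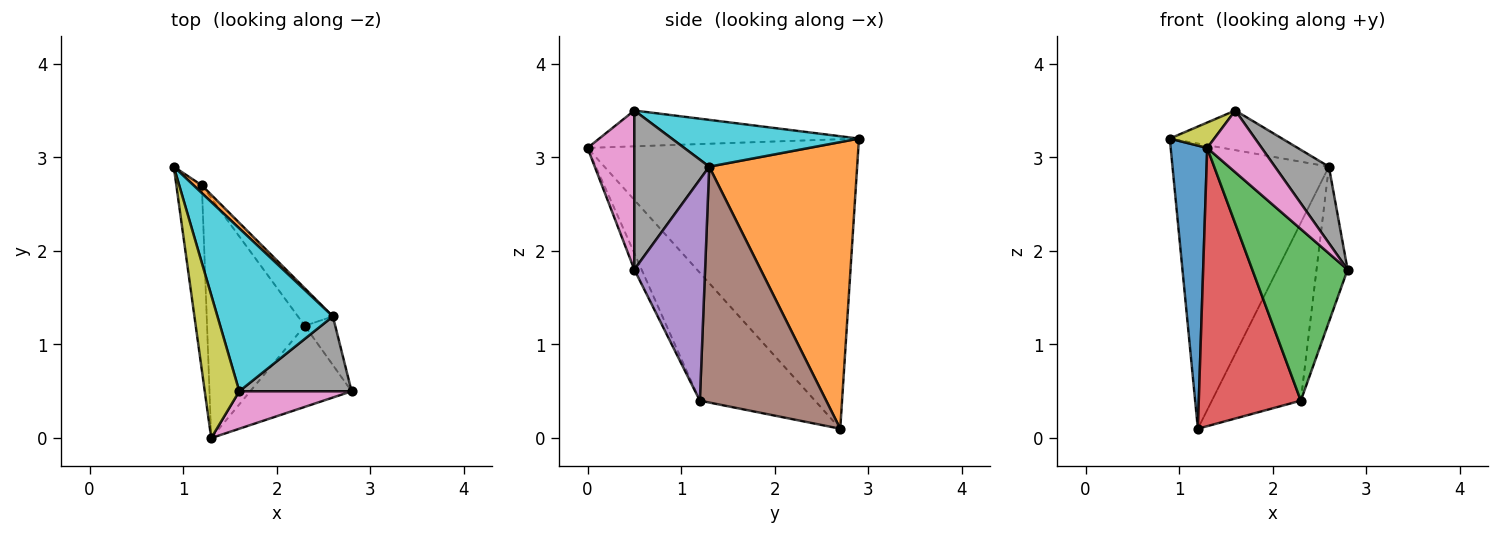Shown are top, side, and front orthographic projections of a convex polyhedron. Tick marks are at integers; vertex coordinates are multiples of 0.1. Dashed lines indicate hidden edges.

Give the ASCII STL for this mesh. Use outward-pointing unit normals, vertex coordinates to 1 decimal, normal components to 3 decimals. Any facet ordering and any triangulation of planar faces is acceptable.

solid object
 facet normal -0.987 -0.133 -0.087
  outer loop
   vertex 1.2 2.7 0.1
   vertex 1.3 0.0 3.1
   vertex 0.9 2.9 3.2
  endloop
 endfacet
 facet normal 0.687 0.726 0.020
  outer loop
   vertex 2.6 1.3 2.9
   vertex 1.2 2.7 0.1
   vertex 0.9 2.9 3.2
  endloop
 endfacet
 facet normal -0.069 -0.902 -0.426
  outer loop
   vertex 2.3 1.2 0.4
   vertex 2.8 0.5 1.8
   vertex 1.3 0.0 3.1
  endloop
 endfacet
 facet normal -0.650 -0.576 -0.496
  outer loop
   vertex 2.3 1.2 0.4
   vertex 1.3 0.0 3.1
   vertex 1.2 2.7 0.1
  endloop
 endfacet
 facet normal 0.908 0.399 -0.125
  outer loop
   vertex 2.3 1.2 0.4
   vertex 2.6 1.3 2.9
   vertex 2.8 0.5 1.8
  endloop
 endfacet
 facet normal 0.812 0.571 -0.120
  outer loop
   vertex 2.3 1.2 0.4
   vertex 1.2 2.7 0.1
   vertex 2.6 1.3 2.9
  endloop
 endfacet
 facet normal 0.592 -0.689 0.418
  outer loop
   vertex 1.6 0.5 3.5
   vertex 1.3 0.0 3.1
   vertex 2.8 0.5 1.8
  endloop
 endfacet
 facet normal 0.704 -0.507 0.497
  outer loop
   vertex 1.6 0.5 3.5
   vertex 2.8 0.5 1.8
   vertex 2.6 1.3 2.9
  endloop
 endfacet
 facet normal -0.715 -0.122 0.689
  outer loop
   vertex 1.6 0.5 3.5
   vertex 0.9 2.9 3.2
   vertex 1.3 0.0 3.1
  endloop
 endfacet
 facet normal 0.367 0.220 0.904
  outer loop
   vertex 1.6 0.5 3.5
   vertex 2.6 1.3 2.9
   vertex 0.9 2.9 3.2
  endloop
 endfacet
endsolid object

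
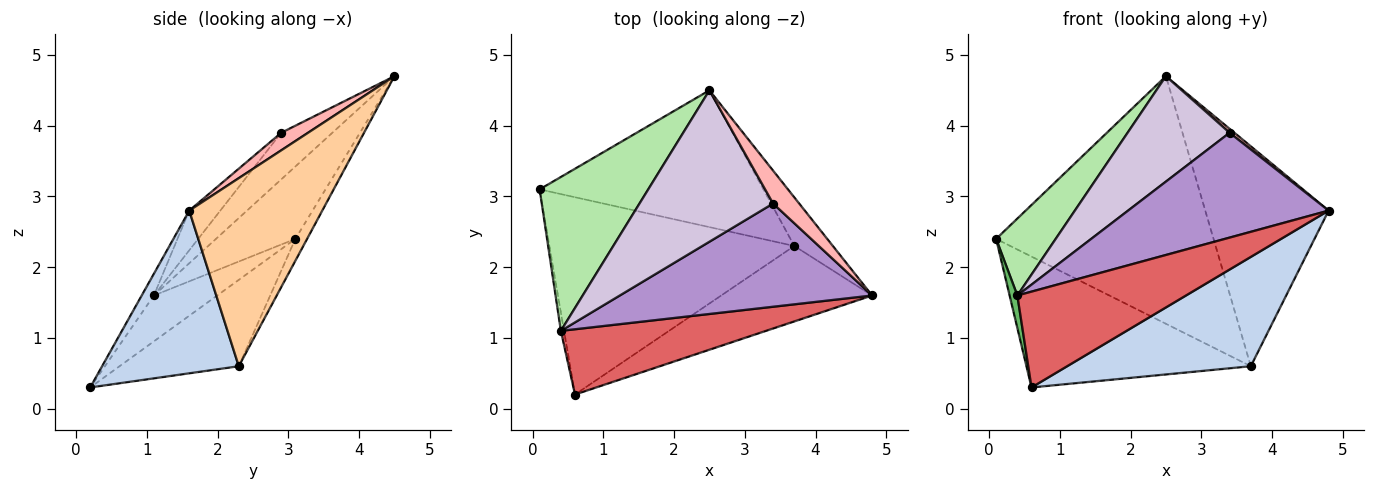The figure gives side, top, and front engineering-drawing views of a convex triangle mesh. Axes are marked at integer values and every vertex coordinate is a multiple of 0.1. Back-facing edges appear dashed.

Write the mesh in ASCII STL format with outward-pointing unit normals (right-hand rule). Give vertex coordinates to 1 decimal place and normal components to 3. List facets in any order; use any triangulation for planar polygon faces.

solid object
 facet normal -0.282 0.530 -0.800
  outer loop
   vertex 3.7 2.3 0.6
   vertex 0.6 0.2 0.3
   vertex 0.1 3.1 2.4
  endloop
 endfacet
 facet normal 0.522 -0.702 -0.484
  outer loop
   vertex 3.7 2.3 0.6
   vertex 4.8 1.6 2.8
   vertex 0.6 0.2 0.3
  endloop
 endfacet
 facet normal -0.047 0.874 -0.483
  outer loop
   vertex 3.7 2.3 0.6
   vertex 0.1 3.1 2.4
   vertex 2.5 4.5 4.7
  endloop
 endfacet
 facet normal 0.725 0.672 -0.149
  outer loop
   vertex 3.7 2.3 0.6
   vertex 2.5 4.5 4.7
   vertex 4.8 1.6 2.8
  endloop
 endfacet
 facet normal -0.990 -0.121 -0.068
  outer loop
   vertex 0.4 1.1 1.6
   vertex 0.1 3.1 2.4
   vertex 0.6 0.2 0.3
  endloop
 endfacet
 facet normal -0.512 -0.384 0.768
  outer loop
   vertex 0.4 1.1 1.6
   vertex 2.5 4.5 4.7
   vertex 0.1 3.1 2.4
  endloop
 endfacet
 facet normal -0.060 -0.825 0.562
  outer loop
   vertex 0.4 1.1 1.6
   vertex 0.6 0.2 0.3
   vertex 4.8 1.6 2.8
  endloop
 endfacet
 facet normal 0.555 -0.100 0.825
  outer loop
   vertex 3.4 2.9 3.9
   vertex 4.8 1.6 2.8
   vertex 2.5 4.5 4.7
  endloop
 endfacet
 facet normal -0.110 -0.708 0.697
  outer loop
   vertex 3.4 2.9 3.9
   vertex 0.4 1.1 1.6
   vertex 4.8 1.6 2.8
  endloop
 endfacet
 facet normal -0.275 -0.549 0.789
  outer loop
   vertex 3.4 2.9 3.9
   vertex 2.5 4.5 4.7
   vertex 0.4 1.1 1.6
  endloop
 endfacet
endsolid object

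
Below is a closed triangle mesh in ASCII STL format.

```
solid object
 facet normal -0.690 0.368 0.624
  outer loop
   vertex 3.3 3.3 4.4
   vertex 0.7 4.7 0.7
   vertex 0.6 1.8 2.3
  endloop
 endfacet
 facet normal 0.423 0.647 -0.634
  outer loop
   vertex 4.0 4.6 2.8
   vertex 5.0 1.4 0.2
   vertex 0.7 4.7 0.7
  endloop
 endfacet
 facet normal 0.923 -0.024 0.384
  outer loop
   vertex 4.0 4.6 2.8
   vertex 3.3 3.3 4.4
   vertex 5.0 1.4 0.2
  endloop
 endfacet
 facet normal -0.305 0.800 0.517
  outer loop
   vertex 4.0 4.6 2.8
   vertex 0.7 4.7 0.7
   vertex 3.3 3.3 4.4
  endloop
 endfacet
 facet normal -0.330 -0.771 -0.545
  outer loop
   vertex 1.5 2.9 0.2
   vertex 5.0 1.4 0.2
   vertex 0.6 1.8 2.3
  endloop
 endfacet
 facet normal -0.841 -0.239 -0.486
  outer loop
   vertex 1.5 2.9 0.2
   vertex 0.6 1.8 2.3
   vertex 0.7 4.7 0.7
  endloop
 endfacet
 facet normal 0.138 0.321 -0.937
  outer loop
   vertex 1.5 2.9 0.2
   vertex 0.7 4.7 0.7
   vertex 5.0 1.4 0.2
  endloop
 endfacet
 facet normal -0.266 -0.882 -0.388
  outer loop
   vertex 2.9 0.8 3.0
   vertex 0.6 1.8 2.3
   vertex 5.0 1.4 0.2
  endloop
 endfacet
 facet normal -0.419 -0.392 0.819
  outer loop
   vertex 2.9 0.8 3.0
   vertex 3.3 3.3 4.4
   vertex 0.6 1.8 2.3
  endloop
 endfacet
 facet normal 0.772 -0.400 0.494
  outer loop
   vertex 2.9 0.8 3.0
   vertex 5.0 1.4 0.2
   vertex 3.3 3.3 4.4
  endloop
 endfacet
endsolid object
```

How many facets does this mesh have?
10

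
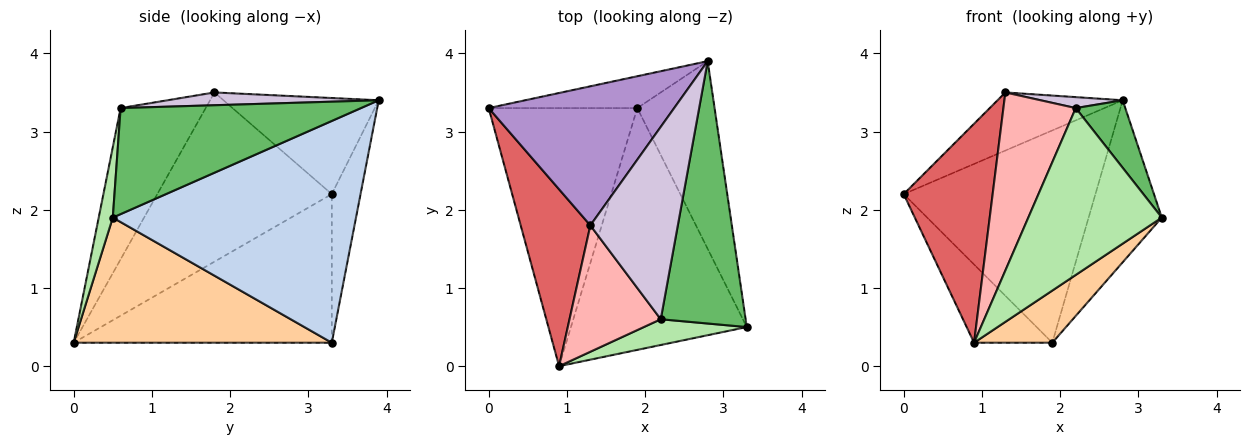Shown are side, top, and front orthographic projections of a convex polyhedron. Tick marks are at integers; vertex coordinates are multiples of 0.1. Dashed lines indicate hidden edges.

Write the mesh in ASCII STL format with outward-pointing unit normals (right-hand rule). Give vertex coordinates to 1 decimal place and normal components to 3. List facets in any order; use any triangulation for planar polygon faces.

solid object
 facet normal -0.147 0.978 -0.147
  outer loop
   vertex 1.9 3.3 0.3
   vertex 0.0 3.3 2.2
   vertex 2.8 3.9 3.4
  endloop
 endfacet
 facet normal 0.908 0.273 -0.317
  outer loop
   vertex 1.9 3.3 0.3
   vertex 2.8 3.9 3.4
   vertex 3.3 0.5 1.9
  endloop
 endfacet
 facet normal -0.691 0.210 -0.691
  outer loop
   vertex 0.9 0.0 0.3
   vertex 0.0 3.3 2.2
   vertex 1.9 3.3 0.3
  endloop
 endfacet
 facet normal 0.571 -0.173 -0.802
  outer loop
   vertex 0.9 0.0 0.3
   vertex 1.9 3.3 0.3
   vertex 3.3 0.5 1.9
  endloop
 endfacet
 facet normal 0.771 -0.159 0.617
  outer loop
   vertex 2.2 0.6 3.3
   vertex 3.3 0.5 1.9
   vertex 2.8 3.9 3.4
  endloop
 endfacet
 facet normal 0.104 -0.983 0.152
  outer loop
   vertex 2.2 0.6 3.3
   vertex 0.9 0.0 0.3
   vertex 3.3 0.5 1.9
  endloop
 endfacet
 facet normal -0.836 -0.426 0.344
  outer loop
   vertex 1.3 1.8 3.5
   vertex 0.0 3.3 2.2
   vertex 0.9 0.0 0.3
  endloop
 endfacet
 facet normal -0.692 -0.589 0.418
  outer loop
   vertex 1.3 1.8 3.5
   vertex 0.9 0.0 0.3
   vertex 2.2 0.6 3.3
  endloop
 endfacet
 facet normal -0.431 0.348 0.833
  outer loop
   vertex 1.3 1.8 3.5
   vertex 2.8 3.9 3.4
   vertex 0.0 3.3 2.2
  endloop
 endfacet
 facet normal 0.145 -0.056 0.988
  outer loop
   vertex 1.3 1.8 3.5
   vertex 2.2 0.6 3.3
   vertex 2.8 3.9 3.4
  endloop
 endfacet
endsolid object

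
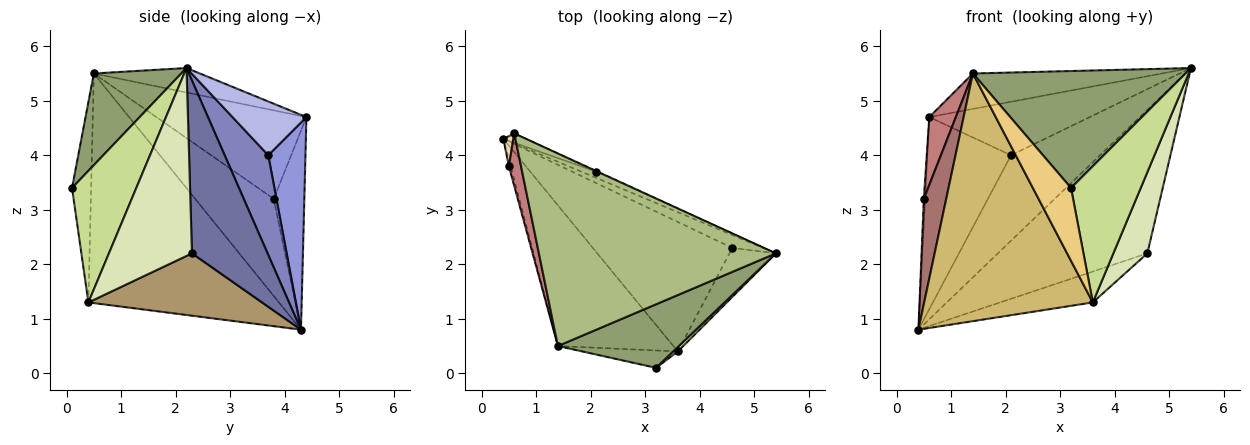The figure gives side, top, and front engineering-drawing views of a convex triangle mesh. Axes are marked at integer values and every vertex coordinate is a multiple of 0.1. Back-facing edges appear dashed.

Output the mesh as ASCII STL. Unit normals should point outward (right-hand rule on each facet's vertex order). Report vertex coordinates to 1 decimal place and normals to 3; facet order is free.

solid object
 facet normal 0.450 0.889 -0.080
  outer loop
   vertex 4.6 2.3 2.2
   vertex 0.4 4.3 0.8
   vertex 5.4 2.2 5.6
  endloop
 endfacet
 facet normal 0.439 0.896 -0.065
  outer loop
   vertex 2.1 3.7 4.0
   vertex 5.4 2.2 5.6
   vertex 0.4 4.3 0.8
  endloop
 endfacet
 facet normal 0.405 0.913 -0.044
  outer loop
   vertex 2.1 3.7 4.0
   vertex 0.4 4.3 0.8
   vertex 0.6 4.4 4.7
  endloop
 endfacet
 facet normal 0.418 0.908 -0.012
  outer loop
   vertex 2.1 3.7 4.0
   vertex 0.6 4.4 4.7
   vertex 5.4 2.2 5.6
  endloop
 endfacet
 facet normal 0.340 -0.826 0.449
  outer loop
   vertex 1.4 0.5 5.5
   vertex 3.2 0.1 3.4
   vertex 5.4 2.2 5.6
  endloop
 endfacet
 facet normal -0.101 0.180 0.978
  outer loop
   vertex 1.4 0.5 5.5
   vertex 5.4 2.2 5.6
   vertex 0.6 4.4 4.7
  endloop
 endfacet
 facet normal 0.678 -0.735 0.024
  outer loop
   vertex 3.6 0.4 1.3
   vertex 5.4 2.2 5.6
   vertex 3.2 0.1 3.4
  endloop
 endfacet
 facet normal 0.902 -0.369 -0.223
  outer loop
   vertex 3.6 0.4 1.3
   vertex 4.6 2.3 2.2
   vertex 5.4 2.2 5.6
  endloop
 endfacet
 facet normal 0.399 0.213 -0.892
  outer loop
   vertex 3.6 0.4 1.3
   vertex 0.4 4.3 0.8
   vertex 4.6 2.3 2.2
  endloop
 endfacet
 facet normal -0.701 -0.620 -0.352
  outer loop
   vertex 3.6 0.4 1.3
   vertex 1.4 0.5 5.5
   vertex 0.4 4.3 0.8
  endloop
 endfacet
 facet normal -0.437 -0.875 -0.208
  outer loop
   vertex 3.6 0.4 1.3
   vertex 3.2 0.1 3.4
   vertex 1.4 0.5 5.5
  endloop
 endfacet
 facet normal -0.998 0.041 0.050
  outer loop
   vertex 0.5 3.8 3.2
   vertex 0.6 4.4 4.7
   vertex 0.4 4.3 0.8
  endloop
 endfacet
 facet normal -0.962 -0.274 -0.017
  outer loop
   vertex 0.5 3.8 3.2
   vertex 0.4 4.3 0.8
   vertex 1.4 0.5 5.5
  endloop
 endfacet
 facet normal -0.976 -0.173 0.134
  outer loop
   vertex 0.5 3.8 3.2
   vertex 1.4 0.5 5.5
   vertex 0.6 4.4 4.7
  endloop
 endfacet
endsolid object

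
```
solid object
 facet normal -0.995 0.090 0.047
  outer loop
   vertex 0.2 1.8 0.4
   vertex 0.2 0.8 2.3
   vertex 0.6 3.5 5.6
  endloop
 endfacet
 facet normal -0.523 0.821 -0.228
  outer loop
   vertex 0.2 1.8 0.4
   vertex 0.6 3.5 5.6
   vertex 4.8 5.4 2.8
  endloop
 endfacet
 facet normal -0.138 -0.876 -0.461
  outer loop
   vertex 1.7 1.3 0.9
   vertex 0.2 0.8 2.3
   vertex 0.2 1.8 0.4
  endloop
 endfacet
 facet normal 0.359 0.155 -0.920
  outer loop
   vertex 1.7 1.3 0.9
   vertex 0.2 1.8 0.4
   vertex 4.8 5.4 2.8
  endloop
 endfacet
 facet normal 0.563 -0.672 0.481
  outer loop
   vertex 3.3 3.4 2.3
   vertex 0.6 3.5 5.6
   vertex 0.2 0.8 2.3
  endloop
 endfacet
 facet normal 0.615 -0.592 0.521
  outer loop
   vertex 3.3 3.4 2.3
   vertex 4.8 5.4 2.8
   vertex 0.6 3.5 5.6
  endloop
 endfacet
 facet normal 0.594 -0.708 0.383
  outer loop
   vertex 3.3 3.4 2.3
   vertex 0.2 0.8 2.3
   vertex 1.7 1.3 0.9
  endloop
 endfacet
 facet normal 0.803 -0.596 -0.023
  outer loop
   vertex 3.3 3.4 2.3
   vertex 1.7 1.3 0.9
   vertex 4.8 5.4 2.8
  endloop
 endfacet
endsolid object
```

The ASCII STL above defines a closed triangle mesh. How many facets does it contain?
8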